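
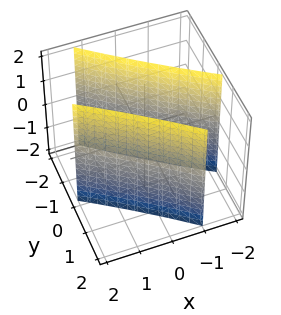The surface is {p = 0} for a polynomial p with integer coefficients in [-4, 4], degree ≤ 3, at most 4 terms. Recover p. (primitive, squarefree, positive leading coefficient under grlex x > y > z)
First, there are 2 components.
Next, the degree is 2 — the shape is more complex than any degree-1 surface.
Then, against the integer gridlines: no z-intercept at any integer in the box.
Finally, these observations pin down the coefficients.

x^2 + 3*x*y + 2*y^2 - 3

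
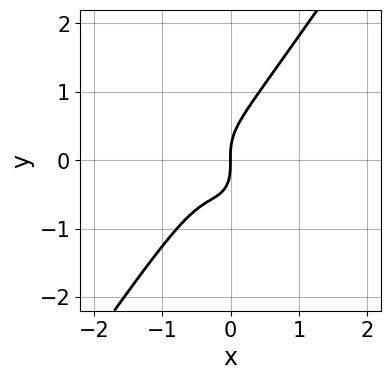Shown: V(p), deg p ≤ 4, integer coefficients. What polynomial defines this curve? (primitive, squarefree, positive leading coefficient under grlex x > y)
3*x^3 - y^3 + 2*x^2 + x

1. The degree is 3 — no degree-2 curve has this shape.
2. Against the integer gridlines: it crosses the x-axis at the gridline x = 0; one y-axis crossing is at y = 0.
3. Together with the visible shape, these determine p as stated.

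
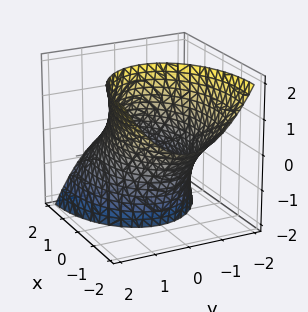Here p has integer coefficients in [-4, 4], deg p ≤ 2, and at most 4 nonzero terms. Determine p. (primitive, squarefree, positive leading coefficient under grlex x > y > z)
First, the degree is 2 — the shape is more complex than any degree-1 surface.
Then, from the axis intercepts and sections: the surface avoids every integer z-axis point in the box.
Finally, matching integer coefficients to the picture gives p.

x^2 + 2*x*z + 2*y^2 - 3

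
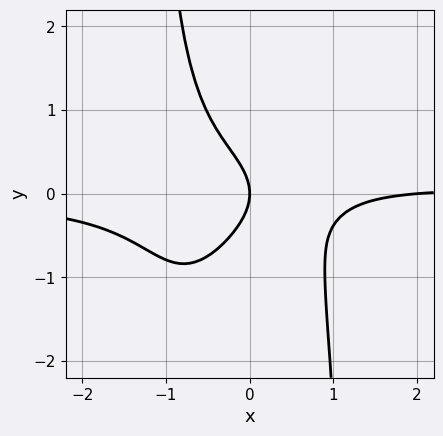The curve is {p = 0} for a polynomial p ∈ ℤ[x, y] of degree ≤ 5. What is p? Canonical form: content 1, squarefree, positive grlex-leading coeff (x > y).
3*x^3*y - x^2*y^2 - x^2 + 2*y^2 + 2*x

First, the degree is 4 — no degree-3 curve has this shape.
Next, reading off the gridlines: among the integer gridlines, it crosses the x-axis at x ∈ {0, 2}; it meets the y-axis at y = 0 (among the integer gridlines).
Finally, these observations pin down the coefficients.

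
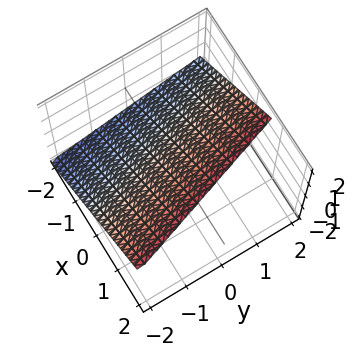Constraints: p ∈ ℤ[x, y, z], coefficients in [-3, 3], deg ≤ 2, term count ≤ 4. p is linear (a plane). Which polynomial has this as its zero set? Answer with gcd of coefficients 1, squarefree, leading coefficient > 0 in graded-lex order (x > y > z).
1. The degree is 1 — the surface is flat (a plane).
2. From the axis intercepts and sections: one y-axis crossing is at y = -2.
3. Solving for integer coefficients yields p as stated.

3*x + y - 3*z + 2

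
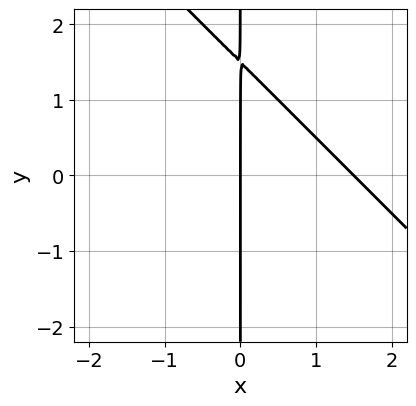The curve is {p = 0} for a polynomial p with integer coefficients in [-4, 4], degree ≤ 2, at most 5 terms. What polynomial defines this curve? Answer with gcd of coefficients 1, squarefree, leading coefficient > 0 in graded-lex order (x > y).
(a) Degree: the shape is more complex than any degree-1 curve, so deg p = 2.
(b) Checking where it meets the axes: it crosses the x-axis at the gridline x = 0; every point of the y-axis in the box is on the curve.
(c) Putting this together gives p.

2*x^2 + 2*x*y - 3*x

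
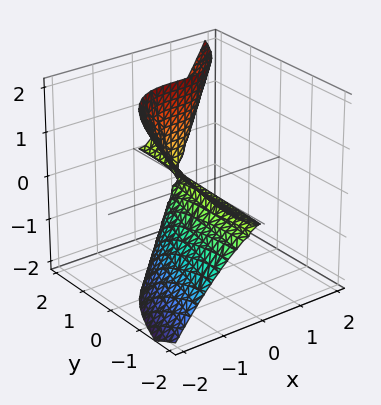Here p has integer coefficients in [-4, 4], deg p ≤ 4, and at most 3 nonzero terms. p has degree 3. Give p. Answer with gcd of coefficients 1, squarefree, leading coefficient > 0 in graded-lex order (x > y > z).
3*x^3 - 3*y*z^2 + 2*z^2

(a) deg p = 3. The shape is more complex than any degree-2 surface.
(b) Checking where it meets the axes: it meets the x-axis at x = 0 (among the integer gridlines); the visible y-axis segment lies entirely on the surface; it meets the z-axis at z = 0 (among the integer gridlines).
(c) Putting this together gives p.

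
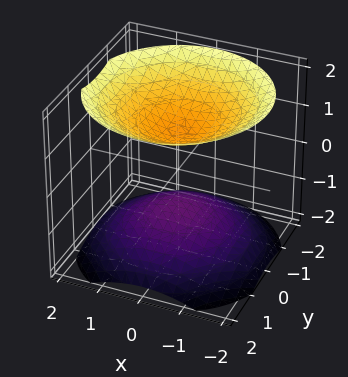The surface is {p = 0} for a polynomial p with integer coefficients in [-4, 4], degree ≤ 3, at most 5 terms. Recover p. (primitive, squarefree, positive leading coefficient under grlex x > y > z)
2*x^2 + 2*y^2 - 3*z^2 + 3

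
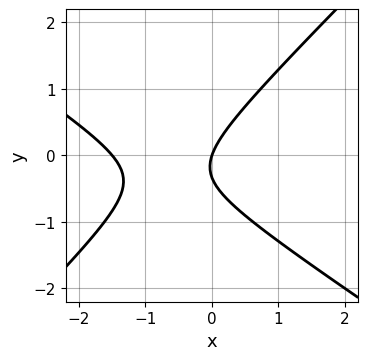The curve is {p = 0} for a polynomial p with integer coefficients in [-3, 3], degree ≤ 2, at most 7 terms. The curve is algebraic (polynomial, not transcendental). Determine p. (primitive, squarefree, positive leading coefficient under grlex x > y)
2*x^2 + x*y - 3*y^2 + 3*x - y

1. deg p = 2. The shape is more complex than any degree-1 curve.
2. Checking where it meets the axes: it crosses the y-axis at the gridline y = 0; one x-axis crossing is at x = 0.
3. Putting this together gives p.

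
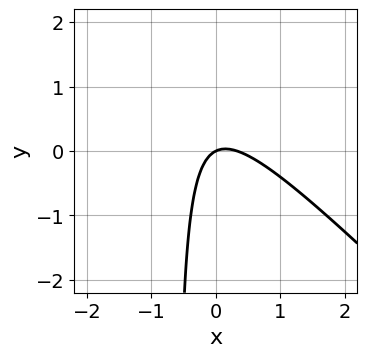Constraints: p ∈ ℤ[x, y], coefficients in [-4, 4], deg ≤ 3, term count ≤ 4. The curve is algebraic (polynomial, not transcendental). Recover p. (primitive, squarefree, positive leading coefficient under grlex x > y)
3*x^2 + 3*x*y - x + 2*y

First, deg p = 2.
Next, reading off the gridlines: one y-axis crossing is at y = 0; it meets the x-axis at x = 0 (among the integer gridlines).
Finally, the integer polynomial consistent with all of this is the stated p.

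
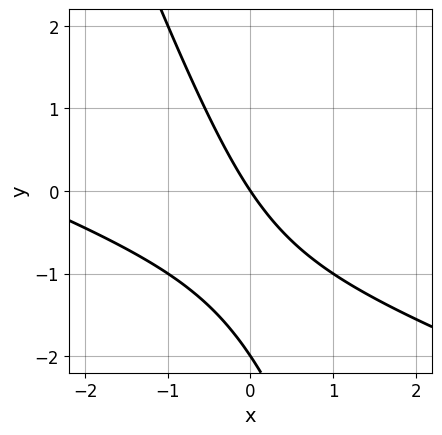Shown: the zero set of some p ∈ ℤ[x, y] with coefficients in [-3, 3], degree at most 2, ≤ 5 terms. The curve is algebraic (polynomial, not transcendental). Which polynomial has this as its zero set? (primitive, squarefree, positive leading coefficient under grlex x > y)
x^2 + 3*x*y + y^2 + 3*x + 2*y

(a) deg p = 2. A generic line meets the curve in up to 2 points.
(b) From the axis intercepts and sections: one x-axis crossing is at x = 0; the y-axis gridline crossings are at y ∈ {-2, 0}.
(c) Solving for integer coefficients yields p as stated.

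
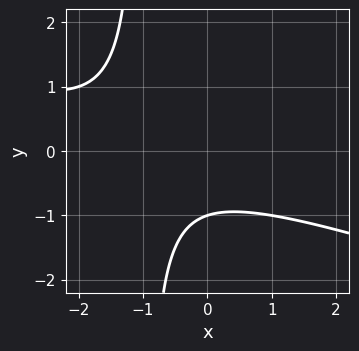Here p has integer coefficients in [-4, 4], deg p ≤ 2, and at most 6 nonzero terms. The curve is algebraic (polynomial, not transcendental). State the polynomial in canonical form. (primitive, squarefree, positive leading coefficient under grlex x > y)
x^2 + 3*x*y + 2*x + 3*y + 3

1. deg p = 2. A generic line meets the curve in up to 2 points.
2. From the visible intercepts: no x-intercept at any integer in the box; it crosses the y-axis at the gridline y = -1.
3. Putting this together gives p.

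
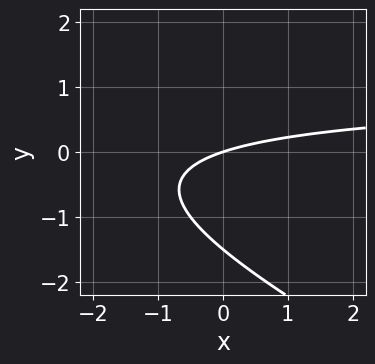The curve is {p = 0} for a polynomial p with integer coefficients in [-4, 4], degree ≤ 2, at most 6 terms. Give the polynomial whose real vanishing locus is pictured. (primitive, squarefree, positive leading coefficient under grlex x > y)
First, deg p = 2. No degree-1 curve has this shape.
Next, from the axis intercepts and sections: it crosses the y-axis at the gridline y = 0; one x-axis crossing is at x = 0.
Finally, together with the visible shape, these determine p as stated.

x*y + 2*y^2 - x + 3*y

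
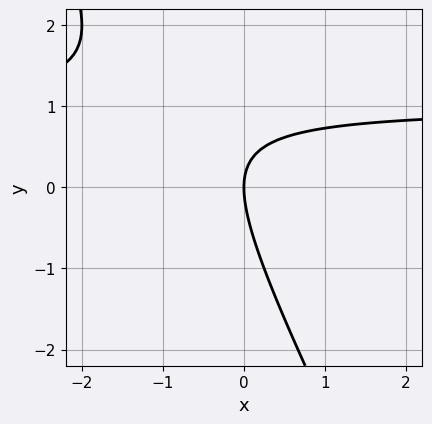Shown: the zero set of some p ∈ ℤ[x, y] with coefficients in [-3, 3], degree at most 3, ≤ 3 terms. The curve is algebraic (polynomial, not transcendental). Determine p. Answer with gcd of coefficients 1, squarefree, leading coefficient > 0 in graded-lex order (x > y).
2*x*y + y^2 - 2*x

(a) deg p = 2.
(b) Against the integer gridlines: it meets the y-axis at y = 0 (among the integer gridlines); it meets the x-axis at x = 0 (among the integer gridlines).
(c) Together with the visible shape, these determine p as stated.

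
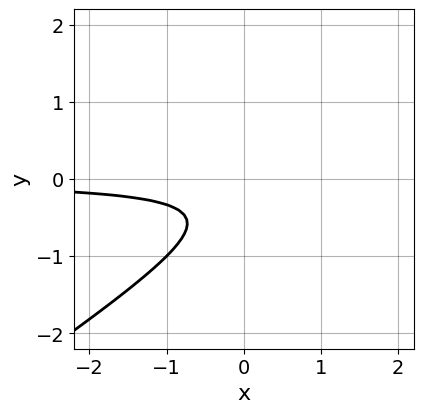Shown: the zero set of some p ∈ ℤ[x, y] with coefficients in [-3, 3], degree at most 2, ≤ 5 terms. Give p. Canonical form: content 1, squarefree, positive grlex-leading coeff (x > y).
2*x*y - 3*y^2 - 2*y - 1

1. The degree is 2 — a generic line meets the curve in up to 2 points.
2. Checking where it meets the axes: the curve avoids every integer y-axis point in the box; no x-intercept at any integer in the box.
3. Putting this together gives p.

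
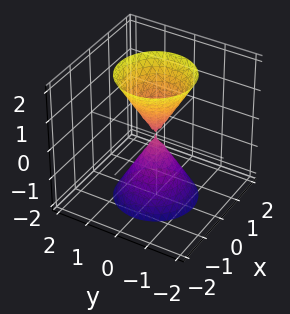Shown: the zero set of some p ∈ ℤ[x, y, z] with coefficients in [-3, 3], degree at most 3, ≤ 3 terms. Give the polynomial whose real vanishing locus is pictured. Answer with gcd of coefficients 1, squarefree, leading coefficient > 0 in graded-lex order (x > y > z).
3*x^2 + 3*y^2 - z^2

1. The picture has 2 separate pieces.
2. Degree: two nappes meeting at a single point; a quadric, so deg p = 2.
3. Symmetries: it's symmetric under z → −z, forcing even powers of z; the surface is invariant under rotation about z: p = q(x² + y², z).
4. Observable constraints: a circular section at z = 1 has radius between 0 and 1; it meets the z-axis at z = 0 (among the integer gridlines).
5. Assembling these constraints gives the stated polynomial.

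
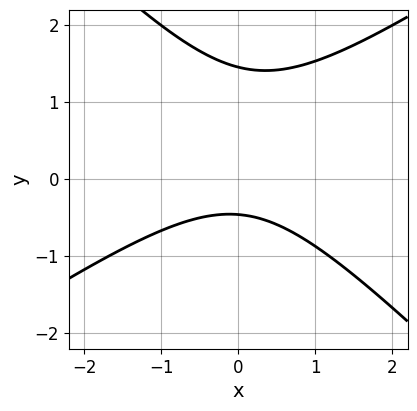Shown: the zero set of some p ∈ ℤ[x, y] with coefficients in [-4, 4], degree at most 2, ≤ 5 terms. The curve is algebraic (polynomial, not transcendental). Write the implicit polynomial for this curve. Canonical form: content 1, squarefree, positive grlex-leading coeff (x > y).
The degree is 2 — the shape is more complex than any degree-1 curve.
Against the integer gridlines: it misses every integer gridline on the x-axis.
Putting this together gives p.

2*x^2 - x*y - 3*y^2 + 3*y + 2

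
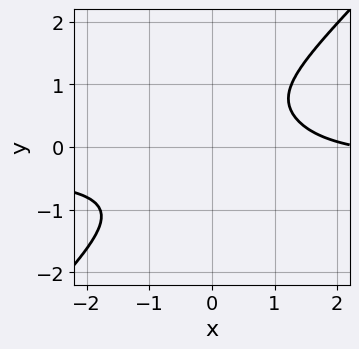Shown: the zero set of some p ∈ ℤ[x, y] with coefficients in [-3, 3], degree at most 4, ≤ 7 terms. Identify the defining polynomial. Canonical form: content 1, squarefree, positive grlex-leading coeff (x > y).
1. The degree is 4 — no degree-3 curve has this shape.
2. Observable constraints: no y-intercept at any integer in the box; the curve avoids every integer x-axis point in the box.
3. Putting this together gives p.

3*x^3*y - 3*y^4 + x^3 - 2*x^2 - 2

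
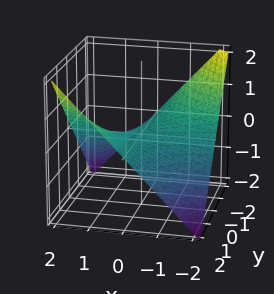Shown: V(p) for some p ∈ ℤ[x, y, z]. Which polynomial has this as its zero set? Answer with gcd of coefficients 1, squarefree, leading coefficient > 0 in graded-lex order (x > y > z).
x*y - 2*z

(a) The degree is 2 — a hyperbolic paraboloid; a quadric.
(b) Reading off the gridlines: it meets the z-axis at z = 0 (among the integer gridlines); every point of the x-axis in the box is on the surface; every point of the y-axis in the box is on the surface.
(c) The integer polynomial consistent with all of this is the stated p.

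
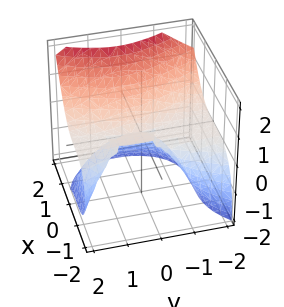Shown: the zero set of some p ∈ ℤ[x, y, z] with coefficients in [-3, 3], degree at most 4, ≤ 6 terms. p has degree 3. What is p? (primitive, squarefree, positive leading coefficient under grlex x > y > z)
2*x^3 - 2*y^2*z + x^2 + y*z - 3*z^2

(a) Degree: a generic line meets the surface in up to 3 points, so deg p = 3.
(b) Reading off the gridlines: the visible y-axis segment lies entirely on the surface; it crosses the z-axis at the gridline z = 0.
(c) Solving for integer coefficients yields p as stated.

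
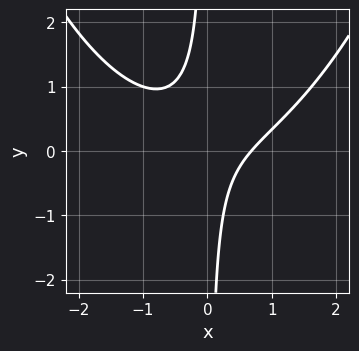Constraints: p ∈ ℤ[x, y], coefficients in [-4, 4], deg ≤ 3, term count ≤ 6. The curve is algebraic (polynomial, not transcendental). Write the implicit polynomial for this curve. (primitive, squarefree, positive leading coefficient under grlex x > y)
x^3 - 3*x*y + x - 1

deg p = 3.
Observable constraints: the curve avoids every integer y-axis point in the box.
Fitting integer coefficients to these (and the overall shape) gives p.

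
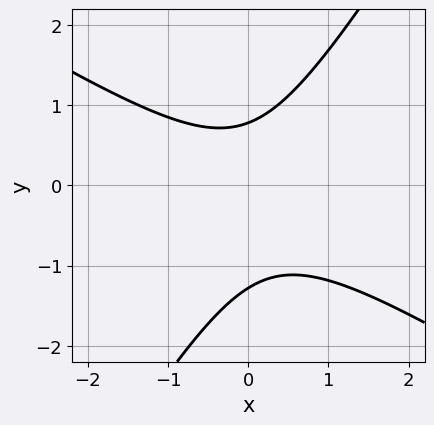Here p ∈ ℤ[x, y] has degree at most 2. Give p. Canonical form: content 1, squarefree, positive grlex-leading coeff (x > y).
1. The degree is 2 — no degree-1 curve has this shape.
2. From the axis intercepts and sections: no x-intercept at any integer in the box.
3. Putting this together gives p.

2*x^2 + 2*x*y - 2*y^2 - y + 2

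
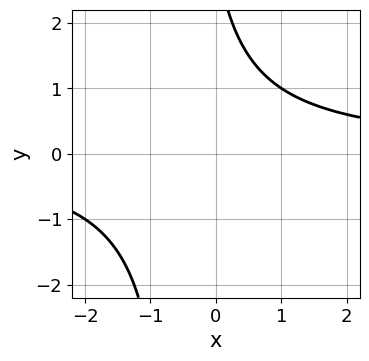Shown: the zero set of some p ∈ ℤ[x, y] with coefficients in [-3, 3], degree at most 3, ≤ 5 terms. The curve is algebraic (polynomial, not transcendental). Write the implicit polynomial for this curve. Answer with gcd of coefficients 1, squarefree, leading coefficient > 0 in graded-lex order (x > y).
(a) deg p = 2. No degree-1 curve has this shape.
(b) Checking where it meets the axes: no x-intercept at any integer in the box; no y-intercept at any integer in the box.
(c) Together with the visible shape, these determine p as stated.

2*x*y + y - 3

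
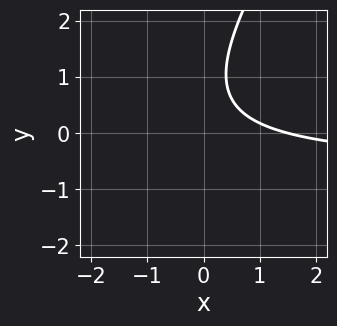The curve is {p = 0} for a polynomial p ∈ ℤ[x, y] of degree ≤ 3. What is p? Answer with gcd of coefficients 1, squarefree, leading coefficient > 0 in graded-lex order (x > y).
3*x*y - 2*y^2 + 2*x + 3*y - 3

First, degree: no degree-1 curve has this shape, so deg p = 2.
Next, against the integer gridlines: no y-intercept at any integer in the box.
Finally, fitting integer coefficients to these (and the overall shape) gives p.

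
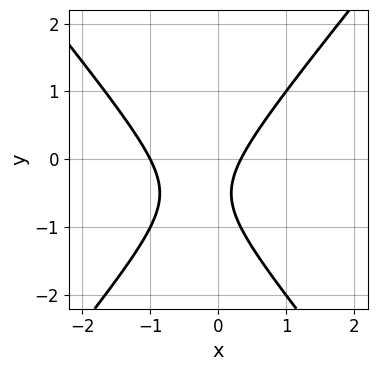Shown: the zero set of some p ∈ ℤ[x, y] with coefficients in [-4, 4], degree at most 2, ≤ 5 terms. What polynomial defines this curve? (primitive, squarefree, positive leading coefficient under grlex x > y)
3*x^2 - 2*y^2 + 2*x - 2*y - 1

1. Degree: no degree-1 curve has this shape, so deg p = 2.
2. From the visible intercepts: it misses every integer gridline on the y-axis; it meets the x-axis at x = -1 (among the integer gridlines).
3. Putting this together gives p.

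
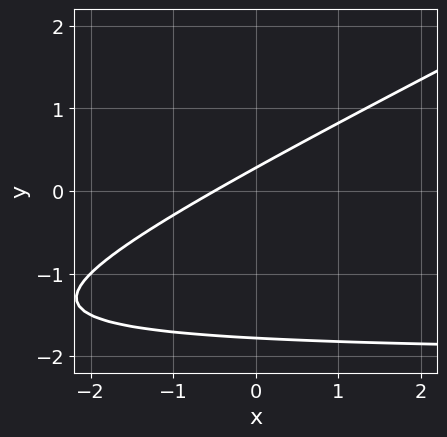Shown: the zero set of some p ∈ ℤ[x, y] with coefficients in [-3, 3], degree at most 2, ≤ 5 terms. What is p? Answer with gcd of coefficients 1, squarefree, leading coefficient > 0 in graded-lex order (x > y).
(a) Degree: the shape is more complex than any degree-1 curve, so deg p = 2.
(b) Matching integer coefficients to the picture gives p.

x*y - 2*y^2 + 2*x - 3*y + 1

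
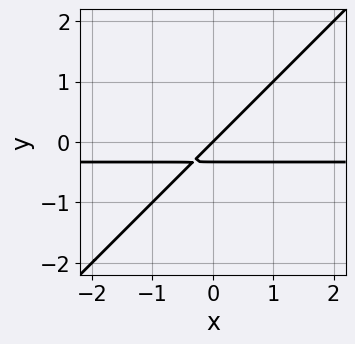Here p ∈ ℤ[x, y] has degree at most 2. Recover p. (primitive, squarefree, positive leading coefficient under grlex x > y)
3*x*y - 3*y^2 + x - y

(a) Degree: a generic line meets the curve in up to 2 points, so deg p = 2.
(b) From the visible intercepts: it meets the x-axis at x = 0 (among the integer gridlines); it meets the y-axis at y = 0 (among the integer gridlines).
(c) Matching integer coefficients to the picture gives p.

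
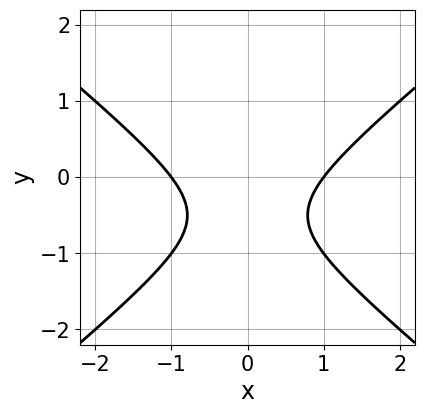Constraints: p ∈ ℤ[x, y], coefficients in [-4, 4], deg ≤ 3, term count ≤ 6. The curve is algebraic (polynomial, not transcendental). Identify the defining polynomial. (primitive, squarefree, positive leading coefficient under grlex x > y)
2*x^2 - 3*y^2 - 3*y - 2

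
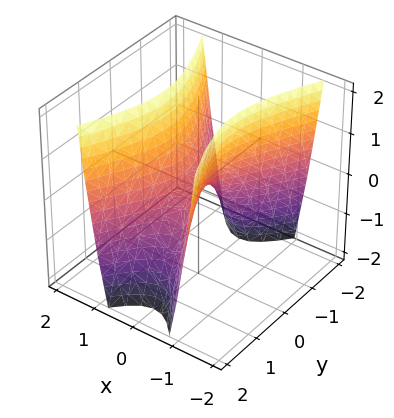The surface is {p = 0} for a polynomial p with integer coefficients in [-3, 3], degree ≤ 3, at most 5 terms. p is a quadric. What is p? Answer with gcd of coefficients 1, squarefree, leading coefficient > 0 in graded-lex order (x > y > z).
deg p = 2.
Symmetries: it's symmetric under x → −x, forcing even powers of x; mirror symmetry y ↦ −y ⇒ only even powers of y.
Checking where it meets the axes: it crosses the y-axis at the gridline y = 0; one x-axis crossing is at x = 0; it meets the z-axis at z = 0 (among the integer gridlines).
Solving for integer coefficients yields p as stated.

3*x^2 - y^2 - z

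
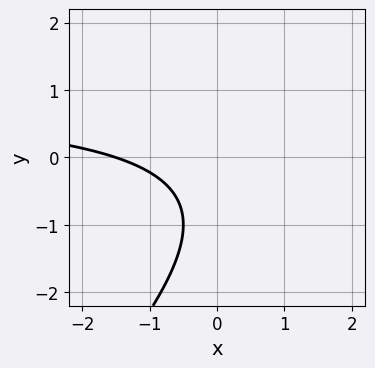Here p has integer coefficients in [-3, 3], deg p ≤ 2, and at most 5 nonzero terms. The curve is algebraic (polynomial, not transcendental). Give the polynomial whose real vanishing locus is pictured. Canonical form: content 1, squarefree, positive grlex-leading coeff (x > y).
2*x*y - 2*y^2 - 2*x - 3*y - 3

The degree is 2 — the shape is more complex than any degree-1 curve.
Reading off the gridlines: no y-intercept at any integer in the box.
Assembling these constraints gives the stated polynomial.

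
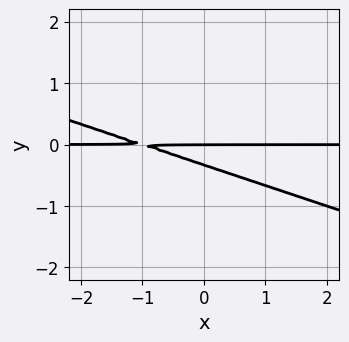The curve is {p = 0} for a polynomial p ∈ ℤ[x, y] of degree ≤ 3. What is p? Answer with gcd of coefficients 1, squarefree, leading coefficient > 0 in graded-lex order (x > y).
x*y + 3*y^2 + y

(a) Degree: no degree-1 curve has this shape, so deg p = 2.
(b) From the visible intercepts: one y-axis crossing is at y = 0; the visible x-axis segment lies entirely on the curve.
(c) Solving for integer coefficients yields p as stated.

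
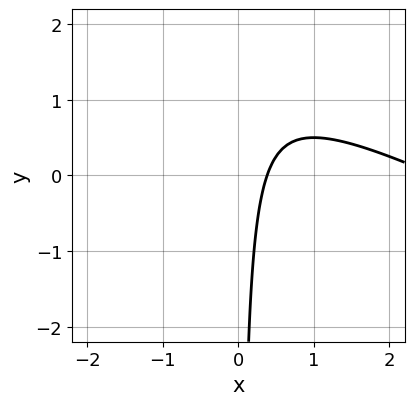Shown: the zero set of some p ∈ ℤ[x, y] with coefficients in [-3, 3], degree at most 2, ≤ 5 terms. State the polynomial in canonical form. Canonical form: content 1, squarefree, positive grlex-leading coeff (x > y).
x^2 + 2*x*y - 3*x + 1

Degree: no degree-1 curve has this shape, so deg p = 2.
Reading off the gridlines: no y-intercept at any integer in the box.
Assembling these constraints gives the stated polynomial.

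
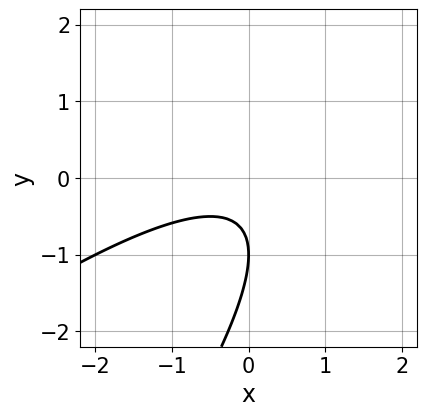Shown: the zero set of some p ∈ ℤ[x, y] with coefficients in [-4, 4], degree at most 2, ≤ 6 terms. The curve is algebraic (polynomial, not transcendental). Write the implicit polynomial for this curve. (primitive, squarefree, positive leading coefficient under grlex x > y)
(a) Degree: the shape is more complex than any degree-1 curve, so deg p = 2.
(b) From the visible intercepts: the curve avoids every integer x-axis point in the box; it crosses the y-axis at the gridline y = -1.
(c) Assembling these constraints gives the stated polynomial.

x^2 - 2*x*y + y^2 + 2*y + 1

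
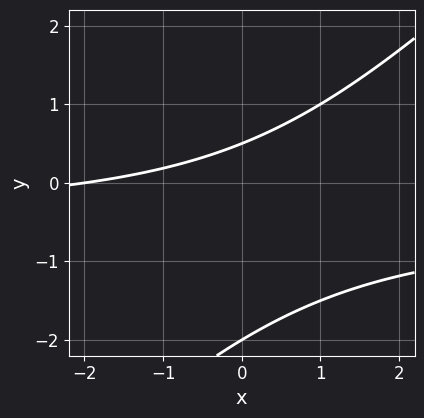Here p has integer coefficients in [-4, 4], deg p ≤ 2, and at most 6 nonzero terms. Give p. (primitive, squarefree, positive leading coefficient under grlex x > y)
2*x*y - 2*y^2 + x - 3*y + 2

1. deg p = 2.
2. From the visible intercepts: it meets the x-axis at x = -2 (among the integer gridlines); one y-axis crossing is at y = -2.
3. Solving for integer coefficients yields p as stated.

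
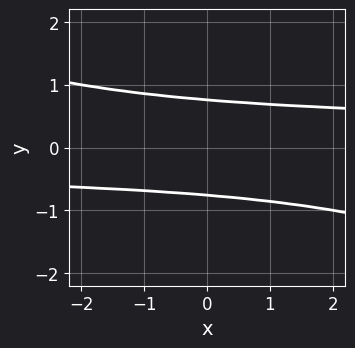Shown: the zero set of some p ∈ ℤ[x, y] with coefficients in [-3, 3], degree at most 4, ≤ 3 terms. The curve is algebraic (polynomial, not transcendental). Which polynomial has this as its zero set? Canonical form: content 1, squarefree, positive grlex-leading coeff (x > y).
x*y^3 + 3*y^4 - 1

(a) The degree is 4 — no degree-3 curve has this shape.
(b) Reading off the gridlines: no x-intercept at any integer in the box.
(c) The integer polynomial consistent with all of this is the stated p.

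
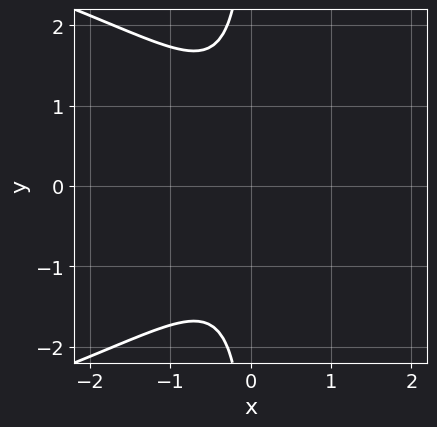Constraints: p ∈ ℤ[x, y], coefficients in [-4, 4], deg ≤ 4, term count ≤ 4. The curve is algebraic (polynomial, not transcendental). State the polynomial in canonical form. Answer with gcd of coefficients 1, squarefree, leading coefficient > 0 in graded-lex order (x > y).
(a) The degree is 3 — the shape is more complex than any degree-2 curve.
(b) Symmetries: the y ↦ −y reflection is a symmetry, so y appears only in even powers.
(c) From the visible intercepts: it misses every integer gridline on the y-axis; it misses every integer gridline on the x-axis.
(d) Assembling these constraints gives the stated polynomial.

x*y^2 + 2*x^2 + 1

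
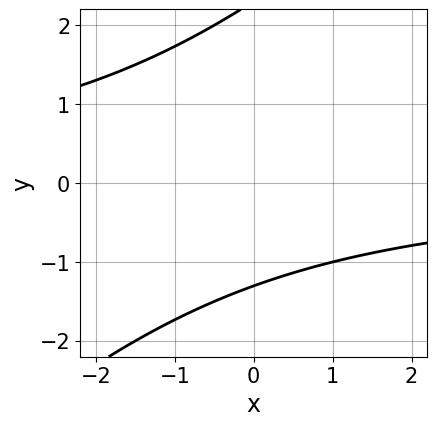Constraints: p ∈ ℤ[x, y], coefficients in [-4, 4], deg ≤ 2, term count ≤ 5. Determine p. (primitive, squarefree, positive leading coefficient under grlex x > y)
(a) Degree: no degree-1 curve has this shape, so deg p = 2.
(b) From the visible intercepts: it misses every integer gridline on the x-axis.
(c) Putting this together gives p.

x*y - y^2 + y + 3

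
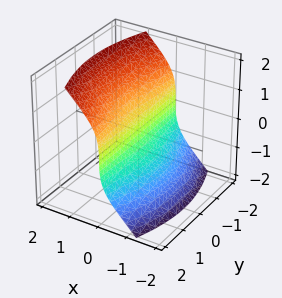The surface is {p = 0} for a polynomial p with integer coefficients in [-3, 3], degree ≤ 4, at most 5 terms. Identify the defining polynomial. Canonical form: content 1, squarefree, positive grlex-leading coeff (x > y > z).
2*x^3 + x*y^2 - z^3 + x

Degree: the shape is more complex than any degree-2 surface, so deg p = 3.
Observable constraints: it crosses the z-axis at the gridline z = 0; one x-axis crossing is at x = 0; the visible y-axis segment lies entirely on the surface.
Assembling these constraints gives the stated polynomial.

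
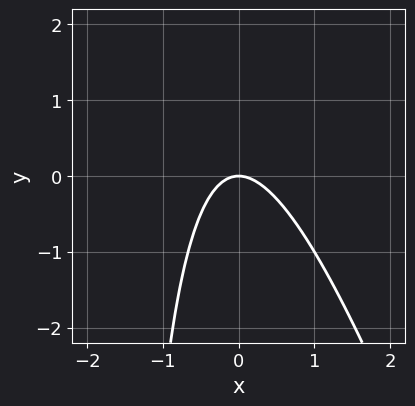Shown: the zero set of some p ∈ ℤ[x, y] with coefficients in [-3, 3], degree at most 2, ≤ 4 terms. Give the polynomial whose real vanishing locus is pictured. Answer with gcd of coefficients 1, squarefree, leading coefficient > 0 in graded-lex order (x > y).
3*x^2 + x*y + 2*y

1. Degree: the shape is more complex than any degree-1 curve, so deg p = 2.
2. Against the integer gridlines: one x-axis crossing is at x = 0; one y-axis crossing is at y = 0.
3. The integer polynomial consistent with all of this is the stated p.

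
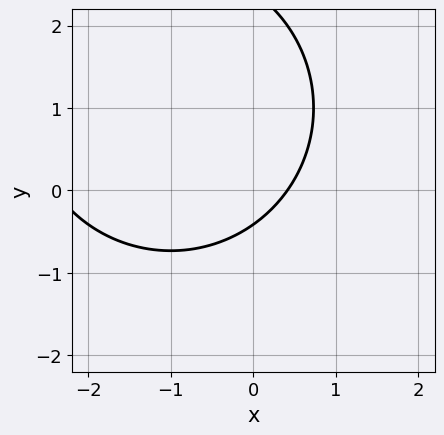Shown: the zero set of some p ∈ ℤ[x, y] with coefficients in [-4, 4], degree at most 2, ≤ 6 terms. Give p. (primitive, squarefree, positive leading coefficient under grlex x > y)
1. The degree is 2 — no degree-1 curve has this shape.
2. The integer polynomial consistent with all of this is the stated p.

x^2 + y^2 + 2*x - 2*y - 1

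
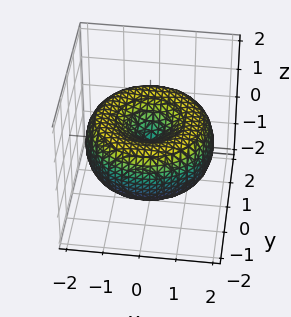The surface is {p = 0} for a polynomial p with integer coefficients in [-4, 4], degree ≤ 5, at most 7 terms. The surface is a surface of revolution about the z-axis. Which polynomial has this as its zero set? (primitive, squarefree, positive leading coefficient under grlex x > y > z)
x^4 + 2*x^2*y^2 + y^4 - 3*x^2 - 3*y^2 + 3*z^2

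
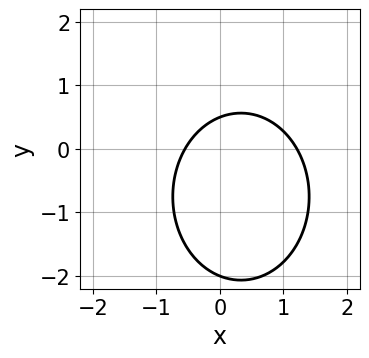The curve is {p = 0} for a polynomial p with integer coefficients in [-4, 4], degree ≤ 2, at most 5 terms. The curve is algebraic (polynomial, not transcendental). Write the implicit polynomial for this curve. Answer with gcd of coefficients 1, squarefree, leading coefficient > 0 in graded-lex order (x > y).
3*x^2 + 2*y^2 - 2*x + 3*y - 2

The degree is 2 — no degree-1 curve has this shape.
Checking where it meets the axes: it meets the y-axis at y = -2 (among the integer gridlines).
Putting this together gives p.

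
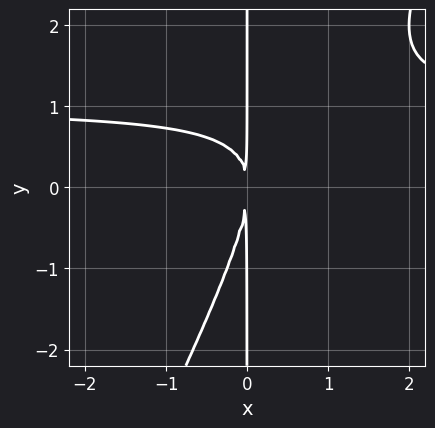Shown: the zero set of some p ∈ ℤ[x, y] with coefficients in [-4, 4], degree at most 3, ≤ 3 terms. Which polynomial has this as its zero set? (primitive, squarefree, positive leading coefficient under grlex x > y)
2*x^2*y - x*y^2 - 2*x^2

First, degree: the shape is more complex than any degree-2 curve, so deg p = 3.
Then, observable constraints: every point of the y-axis in the box is on the curve.
Finally, matching integer coefficients to the picture gives p.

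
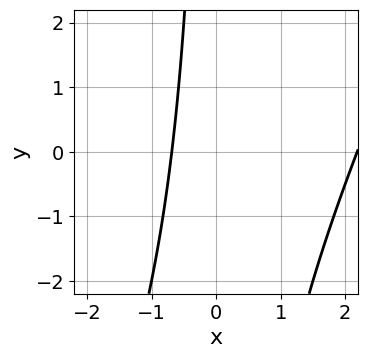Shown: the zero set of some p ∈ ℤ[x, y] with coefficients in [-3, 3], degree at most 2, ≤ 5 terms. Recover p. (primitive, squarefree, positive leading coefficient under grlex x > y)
2*x^2 - x*y - 3*x - 3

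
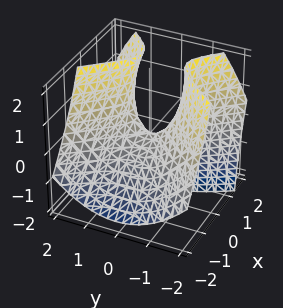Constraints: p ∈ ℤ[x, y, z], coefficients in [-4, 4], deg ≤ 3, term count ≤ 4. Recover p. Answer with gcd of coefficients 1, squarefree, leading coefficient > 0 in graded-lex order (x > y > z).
3*x^2 - 3*x*z - 2*y^2 + 2*z

(a) Degree: no degree-1 surface has this shape, so deg p = 2.
(b) Against the integer gridlines: it crosses the z-axis at the gridline z = 0; one x-axis crossing is at x = 0.
(c) Matching integer coefficients to the picture gives p.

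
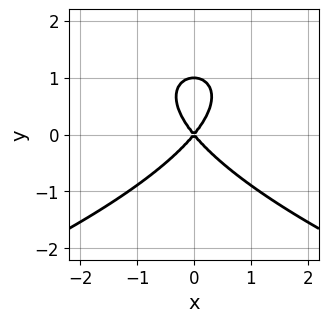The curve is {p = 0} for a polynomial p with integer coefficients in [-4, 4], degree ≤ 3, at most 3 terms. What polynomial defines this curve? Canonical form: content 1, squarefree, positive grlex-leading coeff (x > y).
Degree: the shape is more complex than any degree-2 curve, so deg p = 3.
Symmetries: the x ↦ −x reflection is a symmetry, so x appears only in even powers.
Against the integer gridlines: the y-axis gridline crossings are at y ∈ {0, 1}; it crosses the x-axis at the gridline x = 0.
These observations pin down the coefficients.

2*y^3 + 3*x^2 - 2*y^2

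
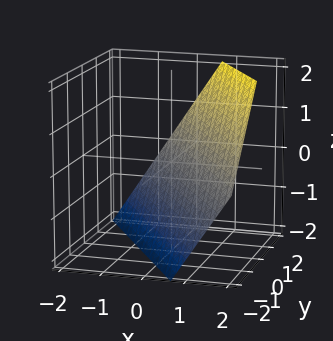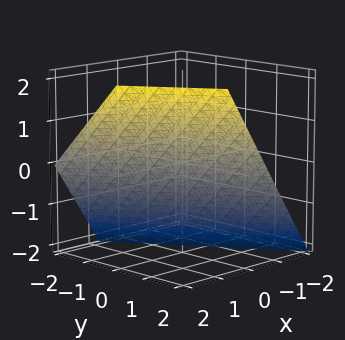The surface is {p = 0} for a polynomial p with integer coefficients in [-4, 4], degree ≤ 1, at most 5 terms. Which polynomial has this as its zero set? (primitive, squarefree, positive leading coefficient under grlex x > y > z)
First, deg p = 1. Every cross-section is a straight line — this is a plane.
Next, observable constraints: one z-axis crossing is at z = -1; it crosses the y-axis at the gridline y = 1.
Finally, fitting integer coefficients to these (and the overall shape) gives p.

3*x + 2*y - 2*z - 2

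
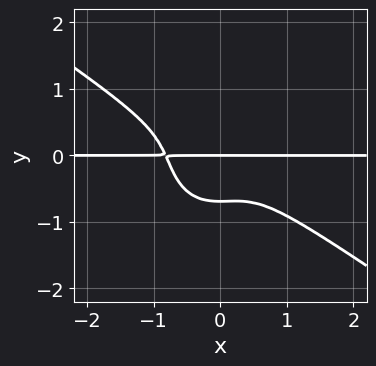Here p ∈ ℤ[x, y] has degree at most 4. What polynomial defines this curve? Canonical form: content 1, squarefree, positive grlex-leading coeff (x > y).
First, degree: a generic line meets the curve in up to 4 points, so deg p = 4.
Then, from the axis intercepts and sections: it meets the y-axis at y = 0 (among the integer gridlines); the visible x-axis segment lies entirely on the curve.
Finally, putting this together gives p.

3*x^3*y + 3*x^2*y^2 + 3*y^4 + x^2*y + y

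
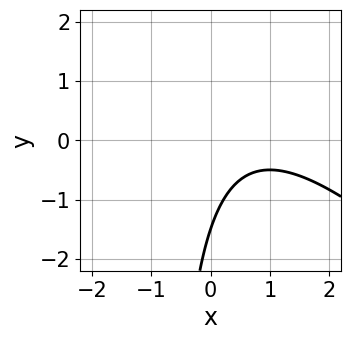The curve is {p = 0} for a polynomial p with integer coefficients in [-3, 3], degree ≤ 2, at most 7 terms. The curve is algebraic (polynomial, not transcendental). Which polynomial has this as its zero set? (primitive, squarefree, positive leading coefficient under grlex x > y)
2*x^2 + 2*x*y - 3*x + 2*y + 3

(a) Degree: a generic line meets the curve in up to 2 points, so deg p = 2.
(b) Checking where it meets the axes: the curve avoids every integer x-axis point in the box.
(c) These observations pin down the coefficients.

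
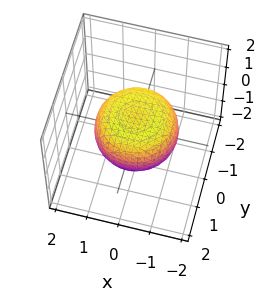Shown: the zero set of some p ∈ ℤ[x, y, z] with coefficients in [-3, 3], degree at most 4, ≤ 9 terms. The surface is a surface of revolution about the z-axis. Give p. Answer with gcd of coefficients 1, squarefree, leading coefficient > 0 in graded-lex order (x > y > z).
x^4 + 2*x^2*y^2 + y^4 - x^2 - y^2 + 2*z^2 - 1

(a) The degree is 4 — the shape is more complex than any degree-3 surface.
(b) By symmetry, the z-axis is an axis of rotation, so x and y enter only as x² + y².
(c) From the visible intercepts: a circular section at z = 0 has radius between 1 and 2.
(d) Putting this together gives p.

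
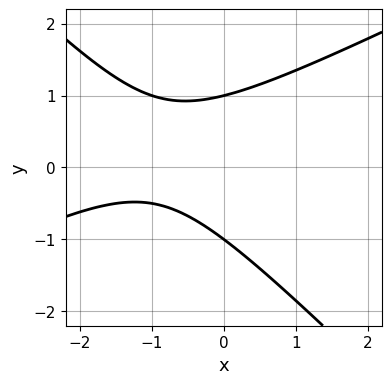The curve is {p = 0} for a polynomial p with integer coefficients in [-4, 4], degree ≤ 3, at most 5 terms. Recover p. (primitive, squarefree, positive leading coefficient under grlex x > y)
First, degree: the shape is more complex than any degree-1 curve, so deg p = 2.
Then, against the integer gridlines: among the integer gridlines, it crosses the y-axis at y ∈ {-1, 1}; the curve avoids every integer x-axis point in the box.
Finally, matching integer coefficients to the picture gives p.

x^2 - x*y - 2*y^2 + 2*x + 2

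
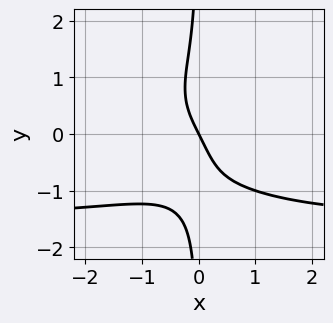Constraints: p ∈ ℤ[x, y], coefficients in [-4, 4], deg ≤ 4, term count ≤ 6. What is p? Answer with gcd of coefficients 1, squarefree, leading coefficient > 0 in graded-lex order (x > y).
2*x^3*y + 2*x*y^3 + 3*x^3 + 2*x + y

First, degree: the shape is more complex than any degree-3 curve, so deg p = 4.
Next, against the integer gridlines: one y-axis crossing is at y = 0; one x-axis crossing is at x = 0.
Finally, putting this together gives p.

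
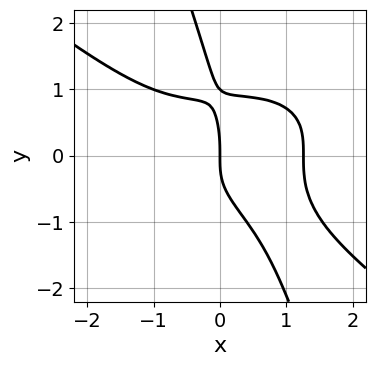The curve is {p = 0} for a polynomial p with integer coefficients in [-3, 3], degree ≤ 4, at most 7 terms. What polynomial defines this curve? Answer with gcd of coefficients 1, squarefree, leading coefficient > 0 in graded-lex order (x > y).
The degree is 4 — a generic line meets the curve in up to 4 points.
Observable constraints: one x-axis crossing is at x = 0; the y-axis gridline crossings are at y ∈ {0, 1}.
Fitting integer coefficients to these (and the overall shape) gives p.

x^4 + 3*x*y^3 + y^4 - y^3 - 2*x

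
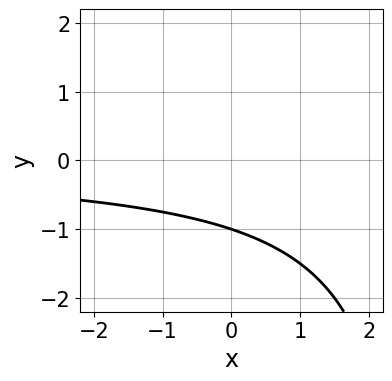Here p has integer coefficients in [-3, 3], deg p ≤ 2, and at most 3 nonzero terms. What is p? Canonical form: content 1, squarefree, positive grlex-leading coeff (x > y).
(a) The degree is 2 — a generic line meets the curve in up to 2 points.
(b) Reading off the gridlines: it meets the y-axis at y = -1 (among the integer gridlines); the curve avoids every integer x-axis point in the box.
(c) Fitting integer coefficients to these (and the overall shape) gives p.

x*y - 3*y - 3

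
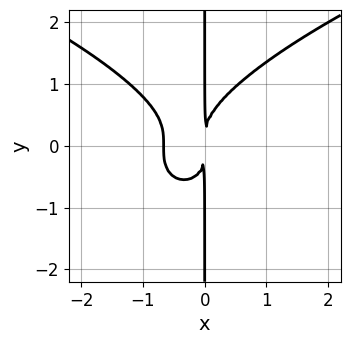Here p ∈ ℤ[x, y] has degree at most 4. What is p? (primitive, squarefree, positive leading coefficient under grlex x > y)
2*x*y^3 - 3*x^3 - 2*x^2

(a) deg p = 4. No degree-3 curve has this shape.
(b) From the axis intercepts and sections: every point of the y-axis in the box is on the curve.
(c) Assembling these constraints gives the stated polynomial.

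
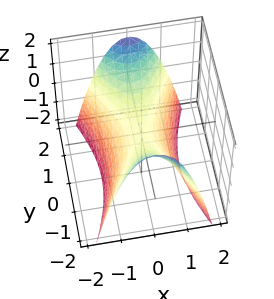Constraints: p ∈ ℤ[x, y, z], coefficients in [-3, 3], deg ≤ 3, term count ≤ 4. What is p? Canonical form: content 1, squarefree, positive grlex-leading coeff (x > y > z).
3*x^2 - y^2 + 2*z

1. deg p = 2. A hyperbolic paraboloid; a quadric.
2. Symmetries: it's symmetric under x → −x, forcing even powers of x; mirror symmetry y ↦ −y ⇒ only even powers of y.
3. Observable constraints: it crosses the y-axis at the gridline y = 0; it meets the x-axis at x = 0 (among the integer gridlines); it meets the z-axis at z = 0 (among the integer gridlines).
4. Together with the visible shape, these determine p as stated.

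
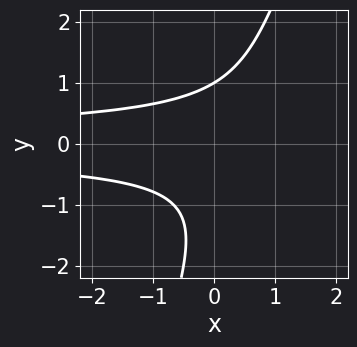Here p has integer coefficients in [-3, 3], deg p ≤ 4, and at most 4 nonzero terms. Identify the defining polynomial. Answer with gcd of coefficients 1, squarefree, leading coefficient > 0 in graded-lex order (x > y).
3*x*y^2 - y^3 - y^2 + 2

First, the degree is 3 — the shape is more complex than any degree-2 curve.
Next, checking where it meets the axes: one y-axis crossing is at y = 1; the curve avoids every integer x-axis point in the box.
Finally, solving for integer coefficients yields p as stated.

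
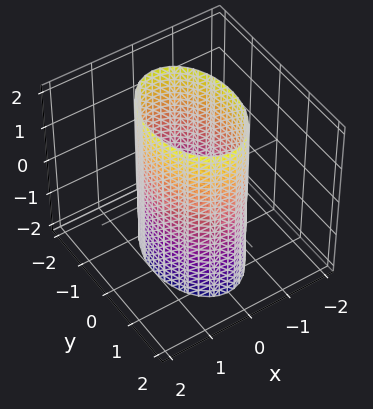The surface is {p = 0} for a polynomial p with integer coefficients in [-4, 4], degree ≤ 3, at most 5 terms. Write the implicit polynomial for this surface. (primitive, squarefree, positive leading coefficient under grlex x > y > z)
1. deg p = 2. A cylinder; a quadric.
2. Symmetries: it's symmetric under x → −x, forcing even powers of x; mirror symmetry y ↦ −y ⇒ only even powers of y; the z ↦ −z reflection is a symmetry, so z appears only in even powers.
3. Observable constraints: among the integer gridlines, it crosses the x-axis at x ∈ {-1, 1}; no z-intercept at any integer in the box.
4. These observations pin down the coefficients.

2*x^2 + y^2 - 2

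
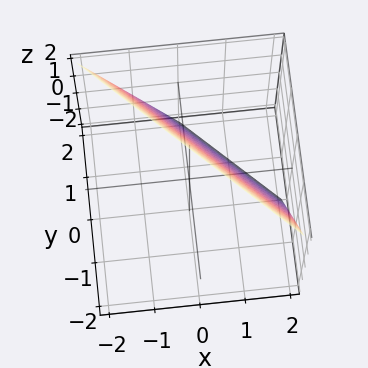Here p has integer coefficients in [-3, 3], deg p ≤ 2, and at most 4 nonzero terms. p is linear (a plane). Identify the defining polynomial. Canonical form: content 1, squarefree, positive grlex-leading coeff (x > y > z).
2*x + 2*y + z - 2

(a) Degree: the surface is flat (a plane), so deg p = 1.
(b) Observable constraints: it meets the z-axis at z = 2 (among the integer gridlines); it meets the y-axis at y = 1 (among the integer gridlines).
(c) Fitting integer coefficients to these (and the overall shape) gives p. Check: (1, 0, 0) on the x-axis lies on the surface, and p(1, 0, 0) = 0. ✓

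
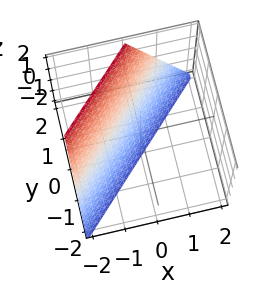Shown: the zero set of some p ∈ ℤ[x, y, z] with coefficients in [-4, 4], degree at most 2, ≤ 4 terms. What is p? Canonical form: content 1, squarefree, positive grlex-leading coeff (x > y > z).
2*x - 2*y + z + 2

Degree: the surface is flat (a plane), so deg p = 1.
Reading off the gridlines: it crosses the x-axis at the gridline x = -1; it crosses the y-axis at the gridline y = 1.
Matching integer coefficients to the picture gives p.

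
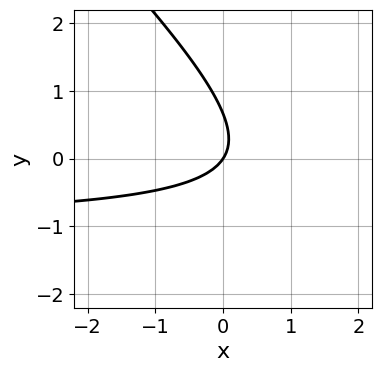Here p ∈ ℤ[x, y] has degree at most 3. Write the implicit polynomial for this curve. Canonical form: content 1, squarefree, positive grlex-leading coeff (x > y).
1. Degree: a generic line meets the curve in up to 2 points, so deg p = 2.
2. Observable constraints: it crosses the y-axis at the gridline y = 0; one x-axis crossing is at x = 0.
3. Putting this together gives p.

3*x*y + 3*y^2 + 3*x - 2*y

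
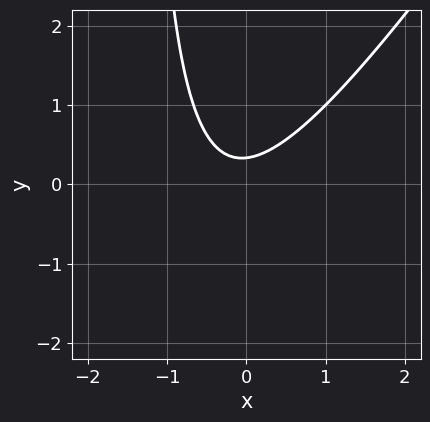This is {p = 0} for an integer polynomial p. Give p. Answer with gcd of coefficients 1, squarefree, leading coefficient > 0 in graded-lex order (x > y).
3*x^2 - 2*x*y + x - 3*y + 1

1. Degree: the shape is more complex than any degree-1 curve, so deg p = 2.
2. From the axis intercepts and sections: the curve avoids every integer x-axis point in the box.
3. Together with the visible shape, these determine p as stated.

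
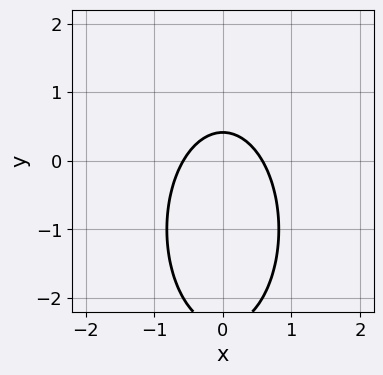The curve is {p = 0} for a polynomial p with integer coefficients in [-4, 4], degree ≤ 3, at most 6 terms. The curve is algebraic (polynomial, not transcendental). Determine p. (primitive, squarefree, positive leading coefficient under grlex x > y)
3*x^2 + y^2 + 2*y - 1

(a) Degree: a generic line meets the curve in up to 2 points, so deg p = 2.
(b) Symmetries: mirror symmetry x ↦ −x ⇒ only even powers of x.
(c) Assembling these constraints gives the stated polynomial.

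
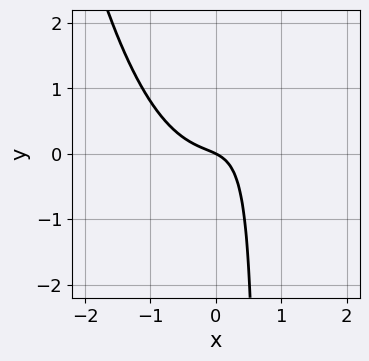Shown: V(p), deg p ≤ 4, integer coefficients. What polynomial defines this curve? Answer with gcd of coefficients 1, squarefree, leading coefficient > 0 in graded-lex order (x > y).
3*x^3 - 3*x*y + x + 2*y

The degree is 3 — no degree-2 curve has this shape.
Reading off the gridlines: it crosses the y-axis at the gridline y = 0; it crosses the x-axis at the gridline x = 0.
Putting this together gives p.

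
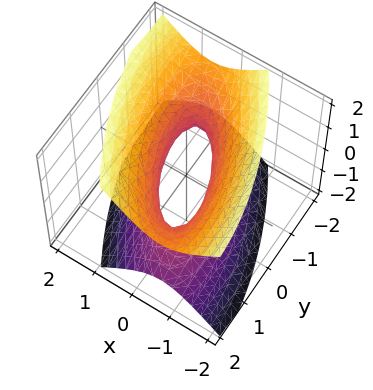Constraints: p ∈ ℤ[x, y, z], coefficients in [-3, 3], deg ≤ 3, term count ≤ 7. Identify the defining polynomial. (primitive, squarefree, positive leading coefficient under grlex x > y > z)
Degree: no degree-1 surface has this shape, so deg p = 2.
From the visible intercepts: among the integer gridlines, it crosses the y-axis at y ∈ {-1, 1}; no z-intercept at any integer in the box.
Assembling these constraints gives the stated polynomial.

3*x^2 + 2*x*y + y^2 - 2*z^2 - 1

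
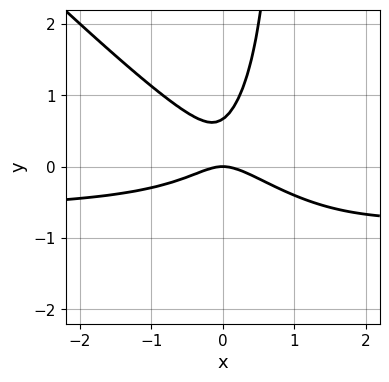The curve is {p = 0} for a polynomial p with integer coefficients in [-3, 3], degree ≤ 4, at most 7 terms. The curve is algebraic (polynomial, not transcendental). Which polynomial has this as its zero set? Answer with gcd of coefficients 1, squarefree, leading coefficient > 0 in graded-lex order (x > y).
(a) Degree: the shape is more complex than any degree-2 curve, so deg p = 3.
(b) From the axis intercepts and sections: one x-axis crossing is at x = 0; one y-axis crossing is at y = 0.
(c) Putting this together gives p.

3*x^2*y + 3*x*y^2 + 2*x^2 - 3*y^2 + 2*y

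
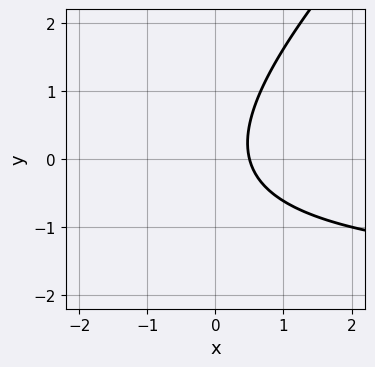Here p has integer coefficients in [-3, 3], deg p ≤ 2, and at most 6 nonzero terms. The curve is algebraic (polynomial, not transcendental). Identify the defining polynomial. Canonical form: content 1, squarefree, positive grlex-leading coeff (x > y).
x*y - y^2 + 2*x - 1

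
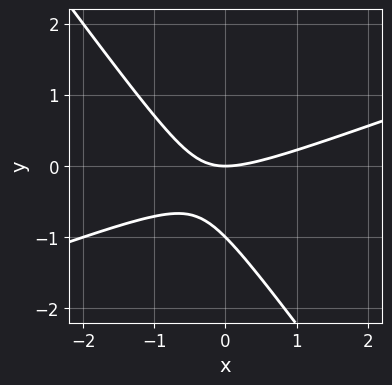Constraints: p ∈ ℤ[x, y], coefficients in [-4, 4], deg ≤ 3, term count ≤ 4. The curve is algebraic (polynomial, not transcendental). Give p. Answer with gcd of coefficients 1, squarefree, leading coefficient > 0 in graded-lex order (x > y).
First, the degree is 2 — the shape is more complex than any degree-1 curve.
Then, from the axis intercepts and sections: among the integer gridlines, it crosses the y-axis at y ∈ {-1, 0}; one x-axis crossing is at x = 0.
Finally, fitting integer coefficients to these (and the overall shape) gives p.

x^2 - 2*x*y - 2*y^2 - 2*y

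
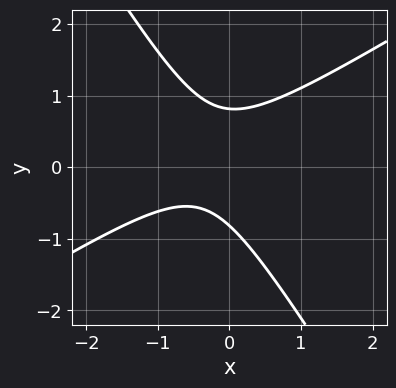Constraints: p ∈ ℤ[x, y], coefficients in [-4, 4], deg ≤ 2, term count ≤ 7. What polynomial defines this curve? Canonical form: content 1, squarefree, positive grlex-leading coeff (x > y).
First, the degree is 2 — no degree-1 curve has this shape.
Next, checking where it meets the axes: it misses every integer gridline on the x-axis.
Finally, assembling these constraints gives the stated polynomial.

3*x^2 - 3*x*y - 3*y^2 + 2*x + 2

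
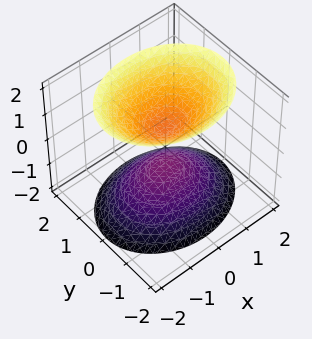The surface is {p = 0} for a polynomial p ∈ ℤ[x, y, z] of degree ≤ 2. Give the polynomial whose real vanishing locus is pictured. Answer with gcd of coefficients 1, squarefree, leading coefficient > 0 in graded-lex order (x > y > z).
2*x^2 + 3*y^2 - 2*z^2 + 1

(a) I count 2 distinct pieces. They look like related sheets of one shape, so recover p as a whole.
(b) deg p = 2. Two separate bowl-shaped sheets opening away from each other; a quadric.
(c) Symmetries: it's symmetric under x → −x, forcing even powers of x; mirror symmetry z ↦ −z ⇒ only even powers of z; it's symmetric under y → −y, forcing even powers of y.
(d) Against the integer gridlines: no x-intercept at any integer in the box; it misses every integer gridline on the y-axis.
(e) Matching integer coefficients to the picture gives p.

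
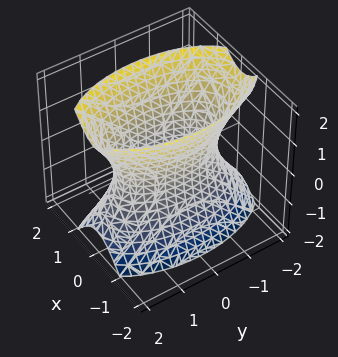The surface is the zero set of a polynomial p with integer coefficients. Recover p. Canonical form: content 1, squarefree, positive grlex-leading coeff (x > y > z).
3*x^2 + y^2 - z^2 - 2

1. Degree: one connected sheet with a waist; a quadric, so deg p = 2.
2. Symmetries: mirror symmetry z ↦ −z ⇒ only even powers of z; mirror symmetry x ↦ −x ⇒ only even powers of x; mirror symmetry y ↦ −y ⇒ only even powers of y.
3. Against the integer gridlines: it misses every integer gridline on the z-axis.
4. Solving for integer coefficients yields p as stated.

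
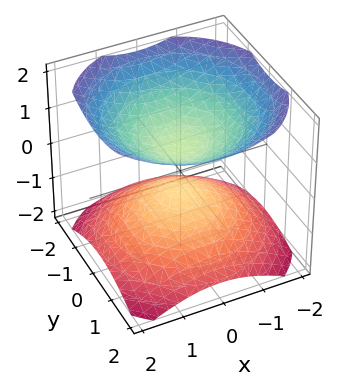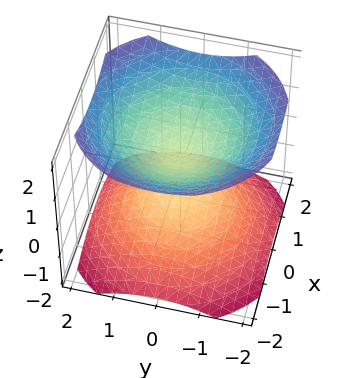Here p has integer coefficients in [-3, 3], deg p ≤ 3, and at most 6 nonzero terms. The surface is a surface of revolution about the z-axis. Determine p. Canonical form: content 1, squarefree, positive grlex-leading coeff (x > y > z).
2*x^2 + 2*y^2 - 3*z^2 + 1

There are 2 components.
The degree is 2 — the shape is more complex than any degree-1 surface.
By symmetry, every cross-section ⟂ z is a circle, so x, y appear only via x² + y².
From the axis intercepts and sections: no y-intercept at any integer in the box; no x-intercept at any integer in the box; a circular section at z = -1 has radius exactly 1.
Together with the visible shape, these determine p as stated.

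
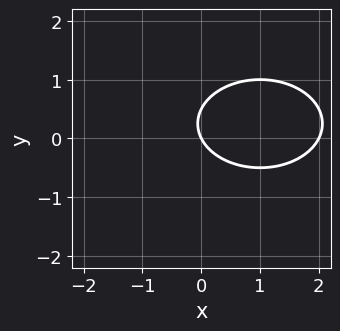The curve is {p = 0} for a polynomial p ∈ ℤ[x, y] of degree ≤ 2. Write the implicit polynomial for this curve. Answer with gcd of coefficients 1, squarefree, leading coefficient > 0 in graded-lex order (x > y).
Degree: the shape is more complex than any degree-1 curve, so deg p = 2.
From the visible intercepts: it meets the y-axis at y = 0 (among the integer gridlines); among the integer gridlines, it crosses the x-axis at x ∈ {0, 2}.
Fitting integer coefficients to these (and the overall shape) gives p.

x^2 + 2*y^2 - 2*x - y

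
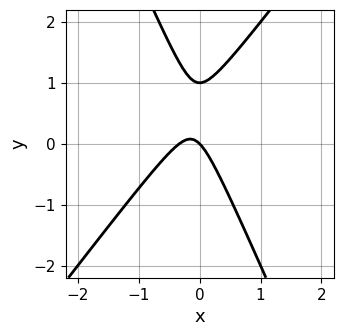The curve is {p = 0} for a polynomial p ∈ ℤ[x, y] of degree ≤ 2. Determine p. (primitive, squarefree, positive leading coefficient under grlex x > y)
The degree is 2 — a generic line meets the curve in up to 2 points.
From the visible intercepts: the y-axis gridline crossings are at y ∈ {0, 1}; one x-axis crossing is at x = 0.
These observations pin down the coefficients.

3*x^2 - x*y - y^2 + x + y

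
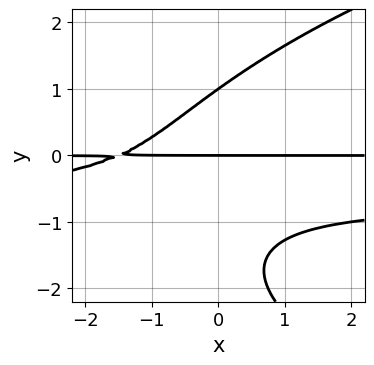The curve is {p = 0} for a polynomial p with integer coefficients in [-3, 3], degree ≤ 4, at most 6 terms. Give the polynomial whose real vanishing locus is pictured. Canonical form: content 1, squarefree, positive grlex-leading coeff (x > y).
deg p = 4.
Observable constraints: the visible x-axis segment lies entirely on the curve; among the integer gridlines, it crosses the y-axis at y ∈ {0, 1}.
Putting this together gives p.

y^4 - 3*x*y^2 + 2*y^3 - 2*x*y - 3*y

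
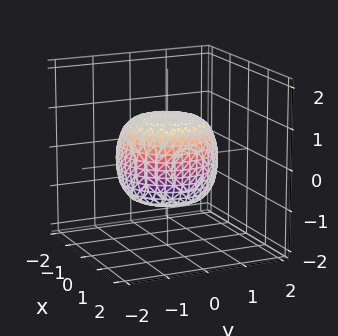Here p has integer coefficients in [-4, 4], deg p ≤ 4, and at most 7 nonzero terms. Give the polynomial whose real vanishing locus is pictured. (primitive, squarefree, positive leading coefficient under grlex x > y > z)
(a) Degree: no degree-3 surface has this shape, so deg p = 4.
(b) Symmetries: rotational symmetry about the z-axis ⇒ p depends on x, y only through x² + y².
(c) From the axis intercepts and sections: among the integer gridlines, it crosses the z-axis at z ∈ {-1, 1}; a circular section at z = 0 has radius between 1 and 2.
(d) Matching integer coefficients to the picture gives p.

2*x^4 + 4*x^2*y^2 + 2*y^4 - x^2 - y^2 + 3*z^2 - 3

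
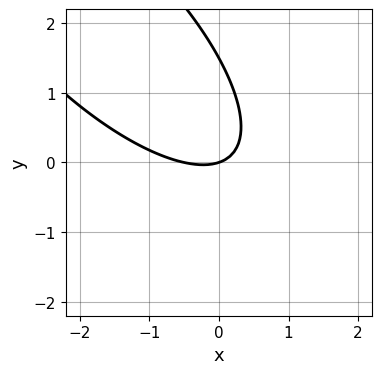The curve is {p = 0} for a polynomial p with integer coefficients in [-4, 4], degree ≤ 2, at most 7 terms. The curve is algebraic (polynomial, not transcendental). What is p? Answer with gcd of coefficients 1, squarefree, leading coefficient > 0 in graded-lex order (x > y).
2*x^2 + 3*x*y + 2*y^2 + x - 3*y

First, the degree is 2 — a generic line meets the curve in up to 2 points.
Then, reading off the gridlines: it meets the y-axis at y = 0 (among the integer gridlines); one x-axis crossing is at x = 0.
Finally, matching integer coefficients to the picture gives p.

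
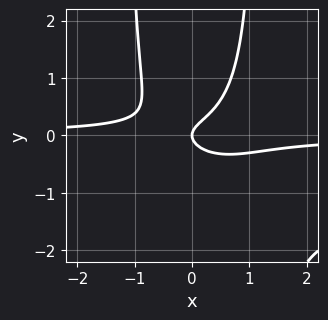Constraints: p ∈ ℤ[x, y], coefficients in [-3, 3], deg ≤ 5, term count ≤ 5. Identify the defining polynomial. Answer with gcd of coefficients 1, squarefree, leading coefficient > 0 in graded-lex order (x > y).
2*x^2*y^2 + 3*x^2*y - 3*y^2 + x

1. Degree: the shape is more complex than any degree-3 curve, so deg p = 4.
2. From the axis intercepts and sections: it meets the y-axis at y = 0 (among the integer gridlines); it crosses the x-axis at the gridline x = 0.
3. Putting this together gives p.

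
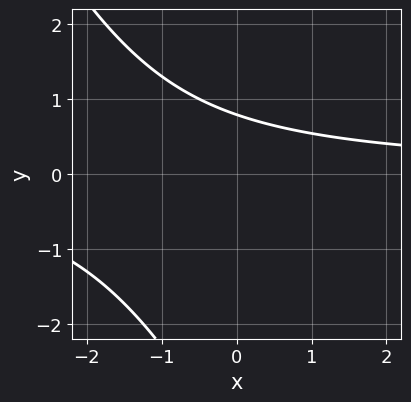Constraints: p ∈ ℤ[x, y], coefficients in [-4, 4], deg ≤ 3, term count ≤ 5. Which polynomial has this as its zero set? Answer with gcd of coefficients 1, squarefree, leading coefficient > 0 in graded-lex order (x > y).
1. deg p = 2.
2. From the visible intercepts: the curve avoids every integer x-axis point in the box.
3. Matching integer coefficients to the picture gives p.

2*x*y + y^2 + 3*y - 3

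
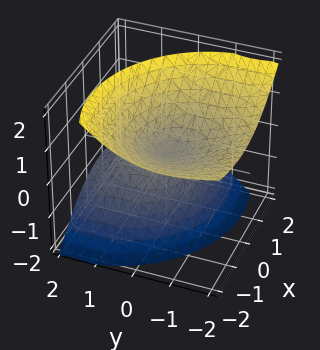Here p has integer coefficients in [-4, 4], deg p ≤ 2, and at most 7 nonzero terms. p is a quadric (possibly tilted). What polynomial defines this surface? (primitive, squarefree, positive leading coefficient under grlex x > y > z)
2*x^2 + 2*x*z + 2*y^2 + 3*y*z - 3*z^2

1. There are 2 components. They look like related sheets of one shape, so recover p as a whole.
2. Degree: no degree-1 surface has this shape, so deg p = 2.
3. From the axis intercepts and sections: it meets the x-axis at x = 0 (among the integer gridlines); it meets the y-axis at y = 0 (among the integer gridlines); one z-axis crossing is at z = 0.
4. Fitting integer coefficients to these (and the overall shape) gives p.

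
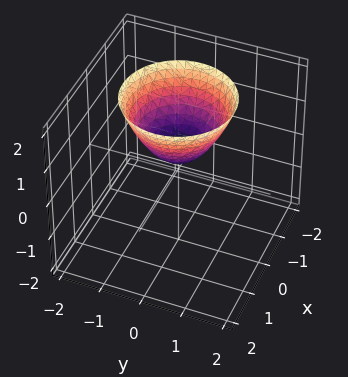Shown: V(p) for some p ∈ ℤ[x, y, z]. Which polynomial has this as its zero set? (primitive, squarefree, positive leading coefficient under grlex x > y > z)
1. Degree: the shape is more complex than any degree-1 surface, so deg p = 2.
2. Symmetry: the surface is invariant under rotation about z: p = q(x² + y², z).
3. Checking where it meets the axes: the surface avoids every integer y-axis point in the box; a circular section at z = 1 has radius between 0 and 1.
4. Matching integer coefficients to the picture gives p.

3*x^2 + 3*y^2 - 3*z + 1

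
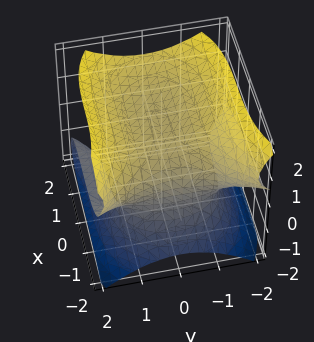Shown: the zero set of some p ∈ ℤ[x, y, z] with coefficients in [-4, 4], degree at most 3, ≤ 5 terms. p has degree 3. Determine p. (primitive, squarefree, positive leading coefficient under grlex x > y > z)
deg p = 3.
From the axis intercepts and sections: it crosses the z-axis at the gridline z = 1; it misses every integer gridline on the y-axis.
Putting this together gives p.

x^3 + 3*y^2*z - 3*z^3 + 3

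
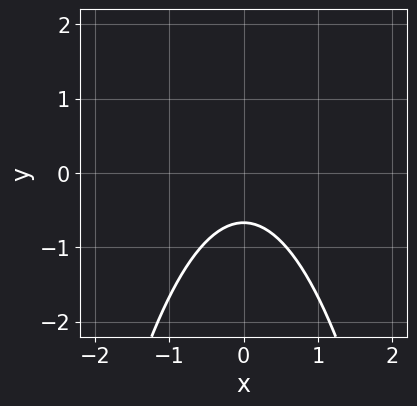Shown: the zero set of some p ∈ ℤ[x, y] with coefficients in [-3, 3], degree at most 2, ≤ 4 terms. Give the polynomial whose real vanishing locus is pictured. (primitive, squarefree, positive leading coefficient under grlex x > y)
3*x^2 + 3*y + 2

deg p = 2.
Symmetries: the x ↦ −x reflection is a symmetry, so x appears only in even powers.
From the axis intercepts and sections: no x-intercept at any integer in the box.
Putting this together gives p.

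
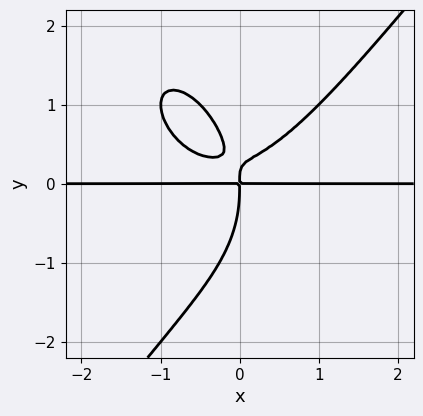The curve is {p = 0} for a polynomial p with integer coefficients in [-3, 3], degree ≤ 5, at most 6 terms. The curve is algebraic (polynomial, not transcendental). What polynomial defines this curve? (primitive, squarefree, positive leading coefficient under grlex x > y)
2*x^3*y - y^4 + x^2*y - 3*x*y^2 + x*y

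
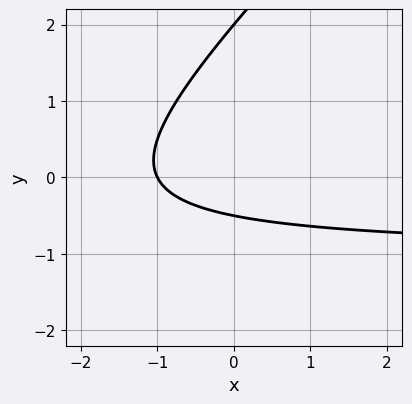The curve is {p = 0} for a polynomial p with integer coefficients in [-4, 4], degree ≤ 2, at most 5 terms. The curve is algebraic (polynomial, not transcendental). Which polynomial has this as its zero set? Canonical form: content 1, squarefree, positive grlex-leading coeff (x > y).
First, the degree is 2 — a generic line meets the curve in up to 2 points.
Next, from the axis intercepts and sections: it crosses the x-axis at the gridline x = -1; it crosses the y-axis at the gridline y = 2.
Finally, these observations pin down the coefficients.

2*x*y - 2*y^2 + 2*x + 3*y + 2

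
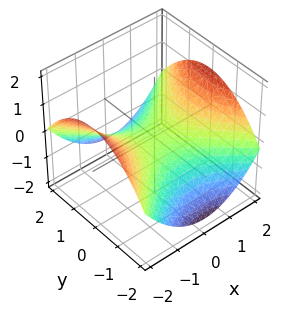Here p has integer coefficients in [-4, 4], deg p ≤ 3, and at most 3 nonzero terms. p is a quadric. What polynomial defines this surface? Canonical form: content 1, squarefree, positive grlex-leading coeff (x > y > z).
1. deg p = 2.
2. Symmetries: the x ↦ −x reflection is a symmetry, so x appears only in even powers; the y ↦ −y reflection is a symmetry, so y appears only in even powers.
3. Checking where it meets the axes: one y-axis crossing is at y = 0; it crosses the z-axis at the gridline z = 0; it crosses the x-axis at the gridline x = 0.
4. Solving for integer coefficients yields p as stated.

x^2 - y^2 - 3*z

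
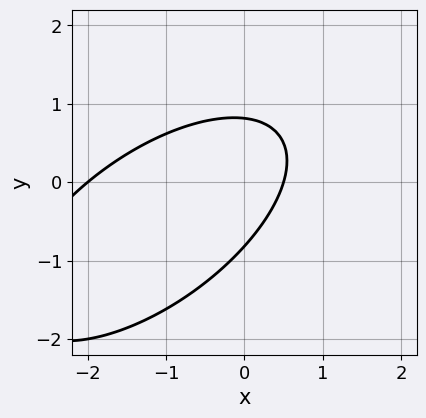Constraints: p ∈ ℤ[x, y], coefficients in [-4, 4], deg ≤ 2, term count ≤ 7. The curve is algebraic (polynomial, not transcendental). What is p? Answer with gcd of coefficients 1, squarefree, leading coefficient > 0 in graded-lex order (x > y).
2*x^2 - 3*x*y + 3*y^2 + 3*x - 2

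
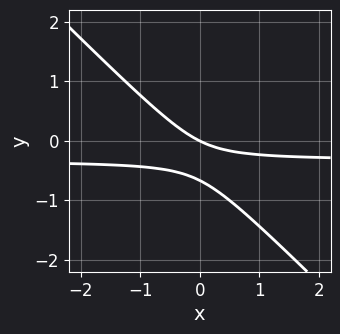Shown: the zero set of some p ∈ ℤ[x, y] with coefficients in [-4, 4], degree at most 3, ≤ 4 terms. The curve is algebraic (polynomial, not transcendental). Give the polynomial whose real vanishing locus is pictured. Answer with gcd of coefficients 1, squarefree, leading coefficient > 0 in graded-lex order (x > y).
3*x*y + 3*y^2 + x + 2*y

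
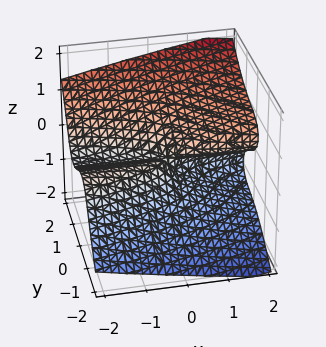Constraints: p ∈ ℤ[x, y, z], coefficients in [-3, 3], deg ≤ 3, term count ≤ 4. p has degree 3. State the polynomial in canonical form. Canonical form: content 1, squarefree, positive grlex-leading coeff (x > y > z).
2*y^3 - 3*z^3 + x*y + 2*x*z

First, the degree is 3 — a generic line meets the surface in up to 3 points.
Then, checking where it meets the axes: it crosses the z-axis at the gridline z = 0; it crosses the y-axis at the gridline y = 0; the visible x-axis segment lies entirely on the surface.
Finally, these observations pin down the coefficients.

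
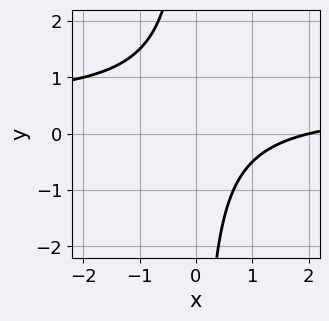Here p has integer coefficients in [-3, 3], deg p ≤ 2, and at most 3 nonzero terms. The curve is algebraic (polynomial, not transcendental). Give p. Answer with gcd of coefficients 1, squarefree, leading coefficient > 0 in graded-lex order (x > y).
(a) The degree is 2 — no degree-1 curve has this shape.
(b) From the axis intercepts and sections: no y-intercept at any integer in the box; it meets the x-axis at x = 2 (among the integer gridlines).
(c) Putting this together gives p.

2*x*y - x + 2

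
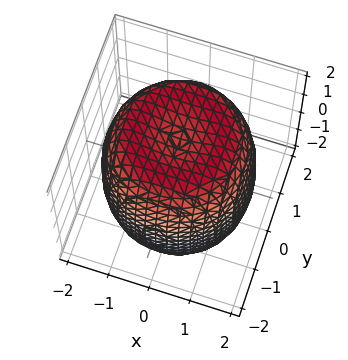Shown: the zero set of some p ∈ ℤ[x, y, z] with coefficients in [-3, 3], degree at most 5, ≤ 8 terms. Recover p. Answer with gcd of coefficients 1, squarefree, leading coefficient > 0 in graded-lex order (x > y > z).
x^4 + 2*x^2*y^2 + y^4 - 2*x^2 - 2*y^2 + z^2 - 3

First, degree: no degree-3 surface has this shape, so deg p = 4.
Then, symmetries: rotational symmetry about the z-axis ⇒ p depends on x, y only through x² + y².
Then, reading off the gridlines: a circular section at z = 0 has radius between 1 and 2.
Finally, these observations pin down the coefficients.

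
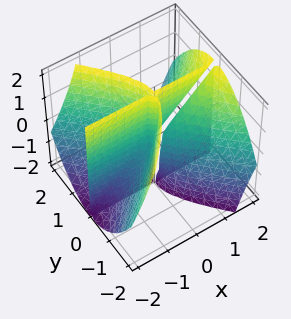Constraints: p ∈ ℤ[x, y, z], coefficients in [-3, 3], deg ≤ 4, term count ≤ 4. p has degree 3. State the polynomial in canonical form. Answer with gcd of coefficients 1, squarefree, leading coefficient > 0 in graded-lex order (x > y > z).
x^2*y - x*y*z - y^3

First, there are 3 components. Treating them together as one polynomial.
Next, degree: the shape is more complex than any degree-2 surface, so deg p = 3.
Then, checking where it meets the axes: every point of the x-axis in the box is on the surface; it meets the y-axis at y = 0 (among the integer gridlines); the visible z-axis segment lies entirely on the surface.
Finally, assembling these constraints gives the stated polynomial.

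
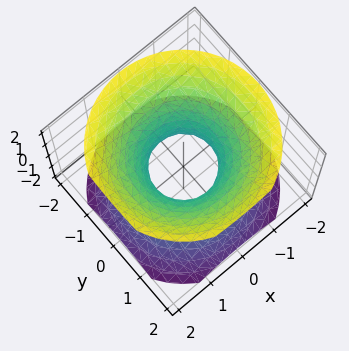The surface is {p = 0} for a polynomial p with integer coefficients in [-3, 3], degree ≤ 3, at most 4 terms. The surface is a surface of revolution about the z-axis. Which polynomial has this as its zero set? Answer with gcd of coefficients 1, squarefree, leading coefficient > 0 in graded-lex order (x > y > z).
The degree is 2 — no degree-1 surface has this shape.
Symmetries: rotational symmetry about the z-axis ⇒ p depends on x, y only through x² + y².
Observable constraints: a circular section at z = 1 has radius between 1 and 2; the surface avoids every integer z-axis point in the box.
Matching integer coefficients to the picture gives p.

3*x^2 + 3*y^2 - 3*z^2 - 2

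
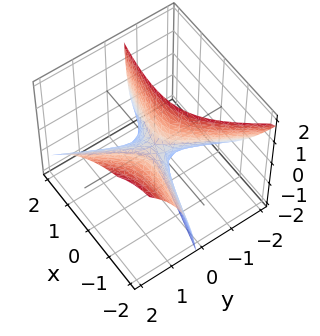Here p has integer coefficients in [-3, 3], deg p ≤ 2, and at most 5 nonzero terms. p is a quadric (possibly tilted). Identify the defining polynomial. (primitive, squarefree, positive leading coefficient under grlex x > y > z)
x^2 + 3*x*y - 2*y^2 + 3*y*z + z

1. Degree: the shape is more complex than any degree-1 surface, so deg p = 2.
2. Against the integer gridlines: one y-axis crossing is at y = 0; one z-axis crossing is at z = 0; one x-axis crossing is at x = 0.
3. Putting this together gives p.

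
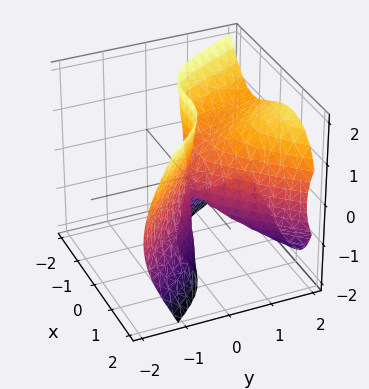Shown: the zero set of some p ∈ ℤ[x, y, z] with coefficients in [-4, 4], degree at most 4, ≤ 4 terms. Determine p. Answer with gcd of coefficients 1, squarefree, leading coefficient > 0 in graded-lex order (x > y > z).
3*x^3 - 2*x*y^2 + 3*y*z^2 - 3*y^2

deg p = 3. A generic line meets the surface in up to 3 points.
Against the integer gridlines: it crosses the y-axis at the gridline y = 0; the visible z-axis segment lies entirely on the surface.
These observations pin down the coefficients.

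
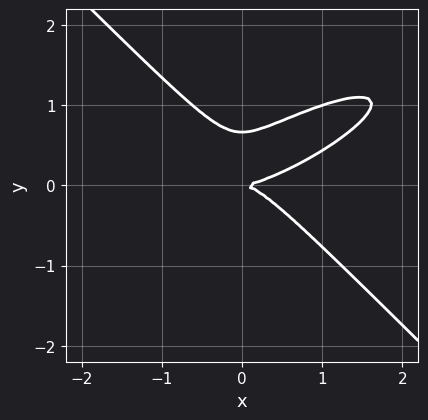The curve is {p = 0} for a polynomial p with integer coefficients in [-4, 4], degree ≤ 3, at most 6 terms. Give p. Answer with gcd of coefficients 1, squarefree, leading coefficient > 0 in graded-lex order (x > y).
x^3 - 2*x^2*y + 3*y^3 - 2*y^2

Degree: a generic line meets the curve in up to 3 points, so deg p = 3.
Observable constraints: it meets the x-axis at x = 0 (among the integer gridlines); one y-axis crossing is at y = 0.
Solving for integer coefficients yields p as stated.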